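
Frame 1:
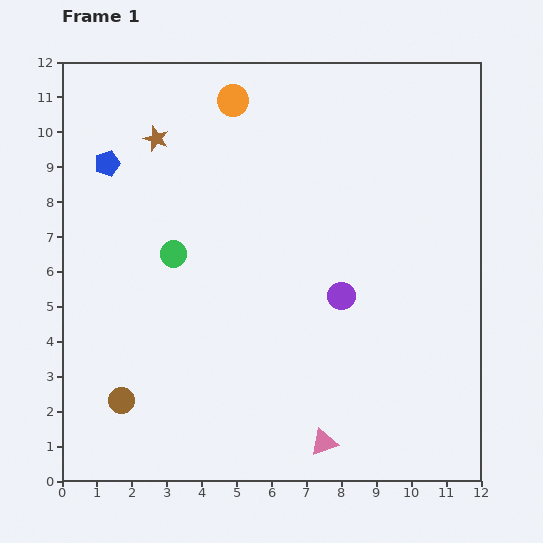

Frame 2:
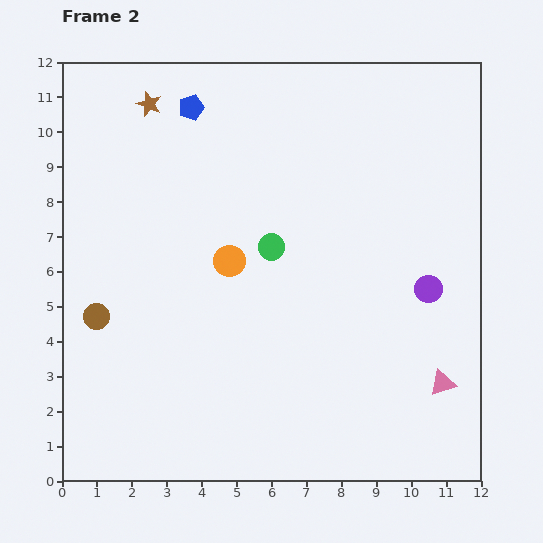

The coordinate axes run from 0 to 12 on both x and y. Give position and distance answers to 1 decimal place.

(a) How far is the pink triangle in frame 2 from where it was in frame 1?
3.8

The pink triangle moved from (7.5, 1.1) to (10.9, 2.8), a distance of √(3.4² + 1.7²) ≈ 3.8.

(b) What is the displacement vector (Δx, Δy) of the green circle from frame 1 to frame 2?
(2.8, 0.2)

The green circle was at (3.2, 6.5) in frame 1 and (6.0, 6.7) in frame 2.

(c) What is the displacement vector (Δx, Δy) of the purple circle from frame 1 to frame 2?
(2.5, 0.2)

The purple circle was at (8.0, 5.3) in frame 1 and (10.5, 5.5) in frame 2.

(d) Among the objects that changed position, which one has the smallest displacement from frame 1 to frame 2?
the brown star

(moved 1.0)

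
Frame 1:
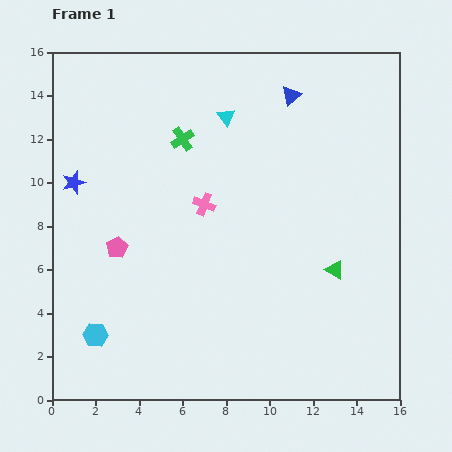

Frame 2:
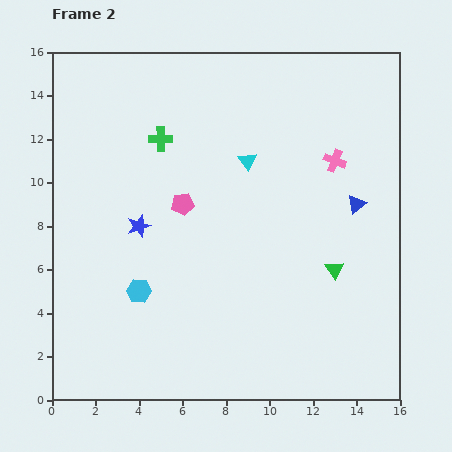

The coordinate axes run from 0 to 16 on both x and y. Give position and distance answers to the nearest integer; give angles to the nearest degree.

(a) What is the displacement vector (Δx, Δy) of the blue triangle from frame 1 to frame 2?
(3, -5)

The blue triangle was at (11, 14) in frame 1 and (14, 9) in frame 2.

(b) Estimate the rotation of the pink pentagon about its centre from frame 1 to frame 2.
21° clockwise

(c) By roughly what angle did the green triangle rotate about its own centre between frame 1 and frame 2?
26° clockwise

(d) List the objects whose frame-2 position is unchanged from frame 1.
the green triangle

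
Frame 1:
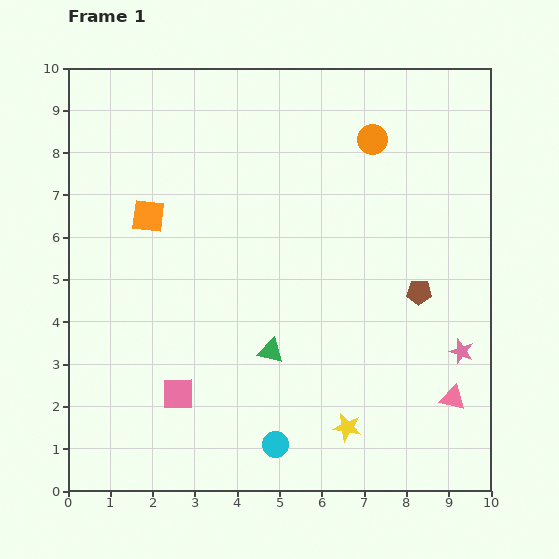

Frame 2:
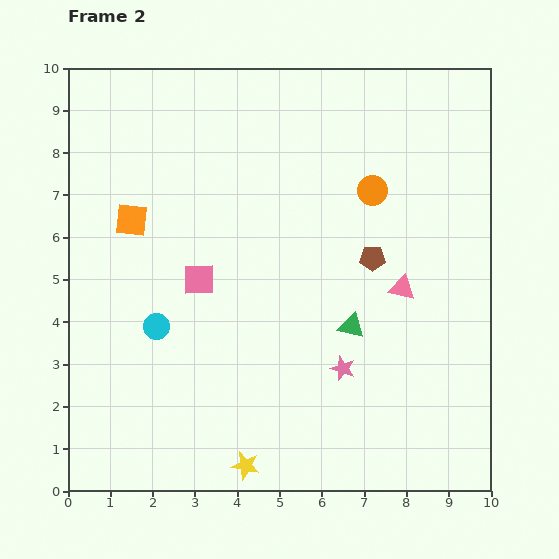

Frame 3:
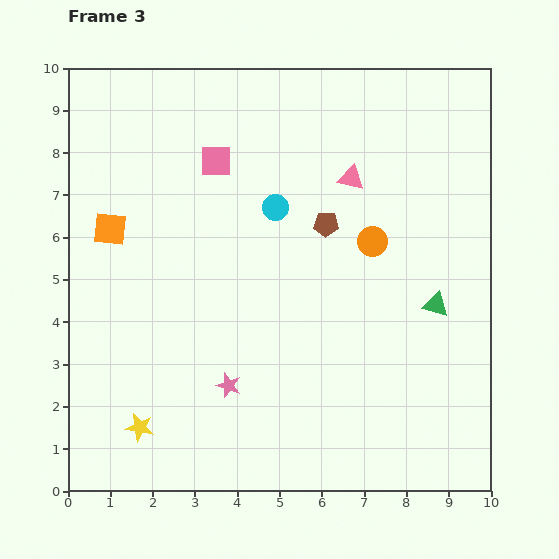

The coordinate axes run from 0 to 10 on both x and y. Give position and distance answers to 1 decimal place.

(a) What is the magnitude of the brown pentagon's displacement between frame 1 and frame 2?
1.4

The brown pentagon moved from (8.3, 4.7) to (7.2, 5.5), a distance of √(1.1² + 0.8²) ≈ 1.4.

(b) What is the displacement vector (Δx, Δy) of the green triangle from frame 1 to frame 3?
(3.9, 1.1)

The green triangle was at (4.8, 3.3) in frame 1 and (8.7, 4.4) in frame 3.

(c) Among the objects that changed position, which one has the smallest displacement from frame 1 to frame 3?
the orange square

(moved 0.9)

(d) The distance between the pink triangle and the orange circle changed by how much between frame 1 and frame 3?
-4.8

Distance in frame 1: 6.4. Distance in frame 3: 1.6.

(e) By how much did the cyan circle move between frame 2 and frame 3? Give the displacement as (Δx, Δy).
(2.8, 2.8)

The cyan circle was at (2.1, 3.9) in frame 2 and (4.9, 6.7) in frame 3.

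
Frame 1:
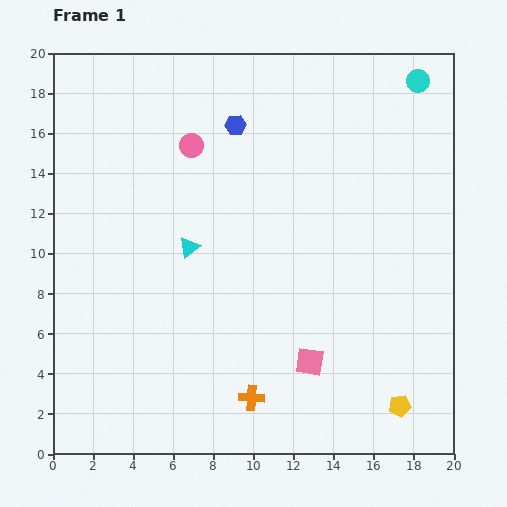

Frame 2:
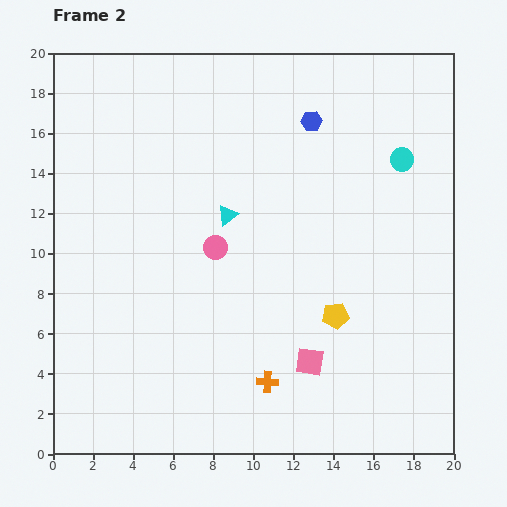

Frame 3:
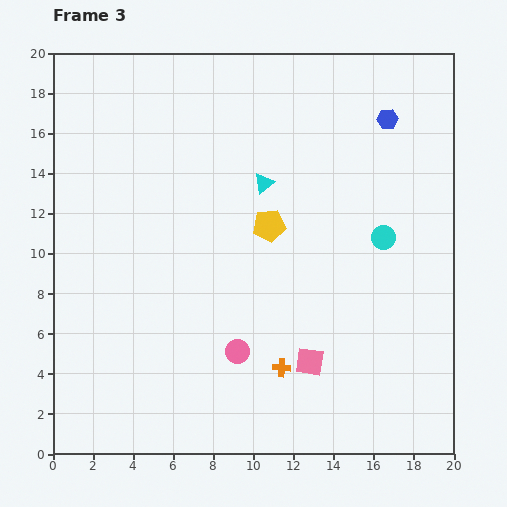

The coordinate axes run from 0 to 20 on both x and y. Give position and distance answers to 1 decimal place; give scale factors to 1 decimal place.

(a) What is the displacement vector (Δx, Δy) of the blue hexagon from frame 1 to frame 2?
(3.8, 0.2)

The blue hexagon was at (9.1, 16.4) in frame 1 and (12.9, 16.6) in frame 2.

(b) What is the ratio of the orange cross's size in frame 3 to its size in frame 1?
0.7×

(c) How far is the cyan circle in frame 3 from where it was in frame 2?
4.0

The cyan circle moved from (17.4, 14.7) to (16.5, 10.8), a distance of √(0.9² + 3.9²) ≈ 4.0.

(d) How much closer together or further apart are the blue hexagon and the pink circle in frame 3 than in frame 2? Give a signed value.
+5.9

Distance in frame 2: 7.9. Distance in frame 3: 13.8.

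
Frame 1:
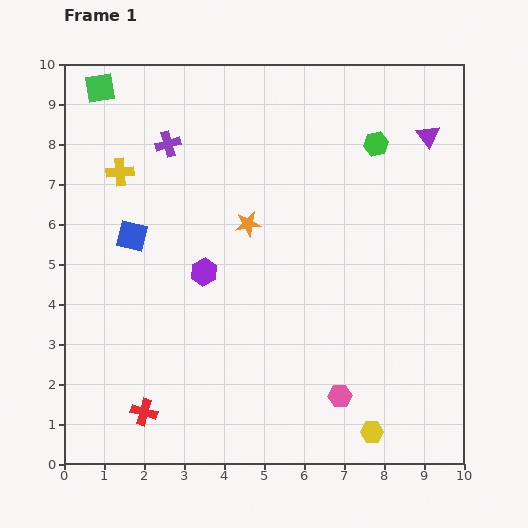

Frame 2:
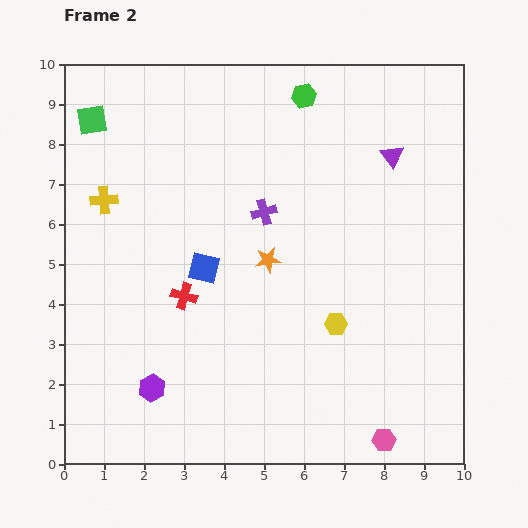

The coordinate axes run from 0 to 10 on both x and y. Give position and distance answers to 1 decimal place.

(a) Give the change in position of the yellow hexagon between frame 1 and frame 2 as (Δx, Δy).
(-0.9, 2.7)

The yellow hexagon was at (7.7, 0.8) in frame 1 and (6.8, 3.5) in frame 2.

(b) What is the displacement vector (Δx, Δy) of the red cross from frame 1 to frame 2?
(1.0, 2.9)

The red cross was at (2.0, 1.3) in frame 1 and (3.0, 4.2) in frame 2.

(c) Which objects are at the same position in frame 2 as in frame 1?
none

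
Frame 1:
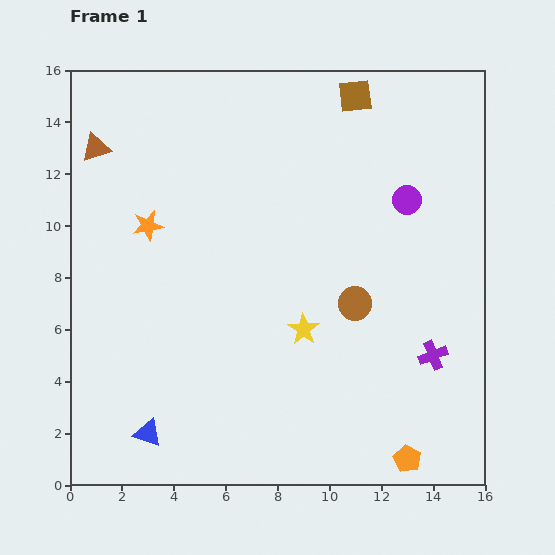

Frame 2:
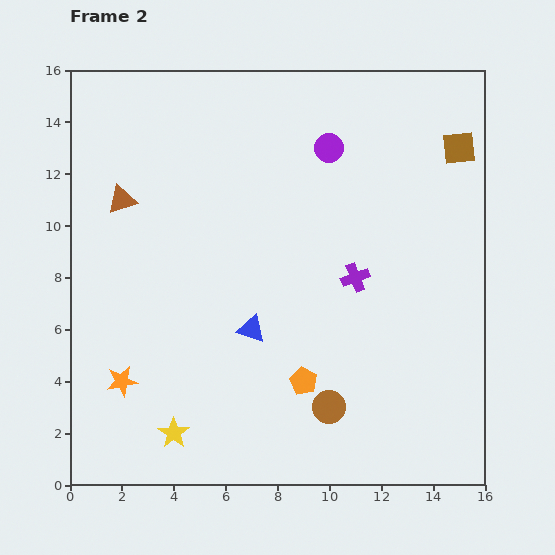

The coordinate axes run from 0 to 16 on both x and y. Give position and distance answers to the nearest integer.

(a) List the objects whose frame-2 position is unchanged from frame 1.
none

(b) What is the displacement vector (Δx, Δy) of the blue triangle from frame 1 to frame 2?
(4, 4)

The blue triangle was at (3, 2) in frame 1 and (7, 6) in frame 2.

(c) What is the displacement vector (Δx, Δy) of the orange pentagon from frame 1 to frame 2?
(-4, 3)

The orange pentagon was at (13, 1) in frame 1 and (9, 4) in frame 2.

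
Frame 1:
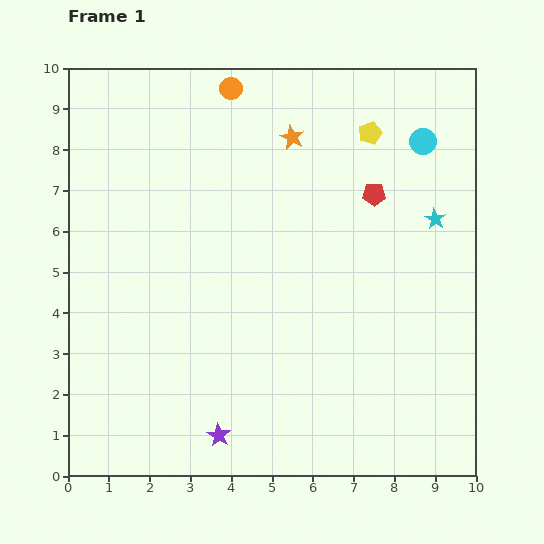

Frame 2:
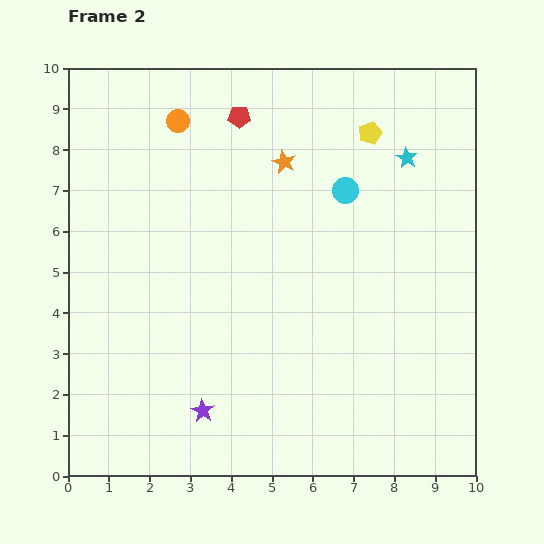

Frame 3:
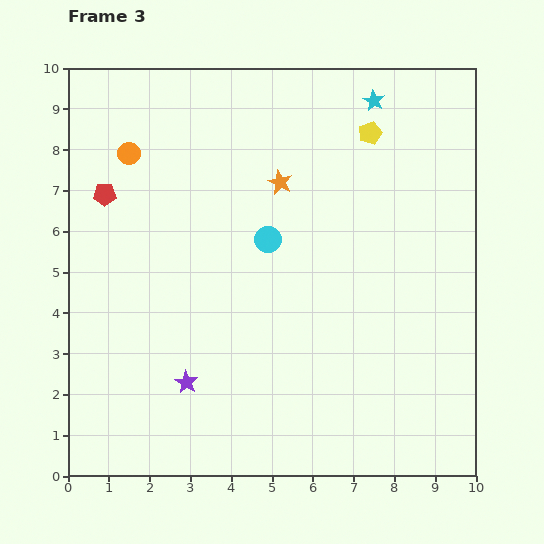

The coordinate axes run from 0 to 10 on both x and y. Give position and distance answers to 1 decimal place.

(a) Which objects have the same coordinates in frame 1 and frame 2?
the yellow pentagon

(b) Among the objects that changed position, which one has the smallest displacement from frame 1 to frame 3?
the orange star

(moved 1.1)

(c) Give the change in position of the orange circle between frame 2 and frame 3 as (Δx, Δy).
(-1.2, -0.8)

The orange circle was at (2.7, 8.7) in frame 2 and (1.5, 7.9) in frame 3.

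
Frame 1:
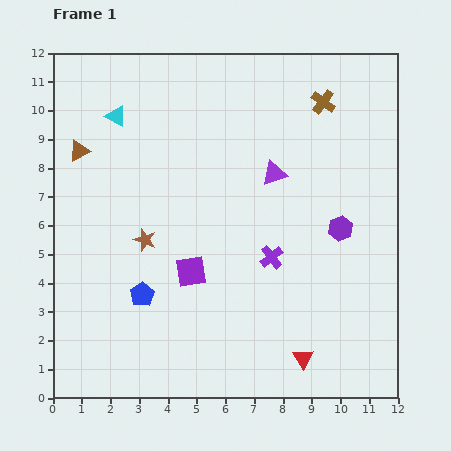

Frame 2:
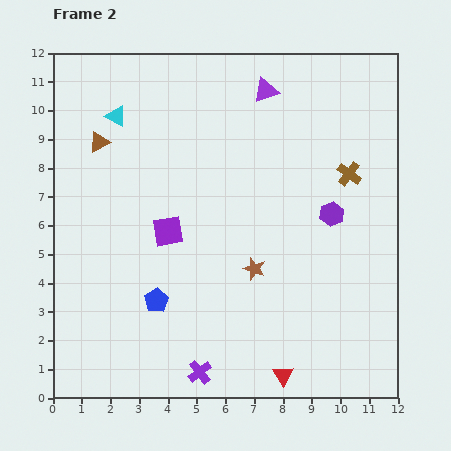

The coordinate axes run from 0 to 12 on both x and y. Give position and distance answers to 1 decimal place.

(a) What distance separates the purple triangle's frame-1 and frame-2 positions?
2.9

The purple triangle moved from (7.7, 7.8) to (7.4, 10.7), a distance of √(0.3² + 2.9²) ≈ 2.9.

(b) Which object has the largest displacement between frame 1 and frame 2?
the purple cross

(moved 4.7; next 3.9)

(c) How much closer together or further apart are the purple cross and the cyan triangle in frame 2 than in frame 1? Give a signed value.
+2.1

Distance in frame 1: 7.3. Distance in frame 2: 9.4.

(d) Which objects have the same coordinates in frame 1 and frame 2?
the cyan triangle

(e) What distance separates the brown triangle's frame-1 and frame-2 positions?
0.8

The brown triangle moved from (0.9, 8.6) to (1.6, 8.9), a distance of √(0.7² + 0.3²) ≈ 0.8.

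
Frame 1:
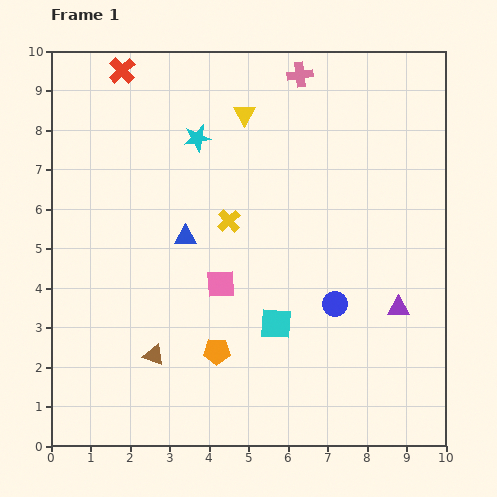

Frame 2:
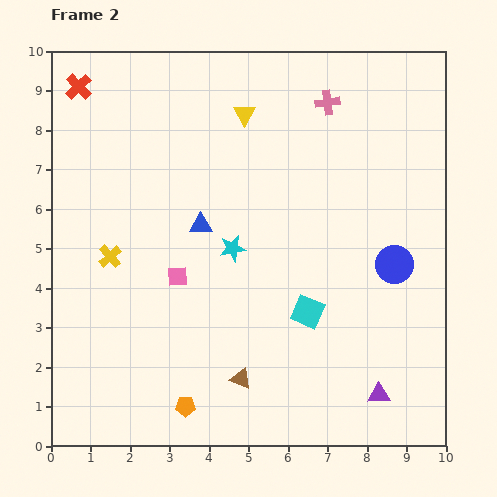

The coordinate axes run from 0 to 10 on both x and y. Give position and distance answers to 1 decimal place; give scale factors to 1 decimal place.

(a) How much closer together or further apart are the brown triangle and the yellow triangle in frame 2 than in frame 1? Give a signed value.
+0.2

Distance in frame 1: 6.5. Distance in frame 2: 6.7.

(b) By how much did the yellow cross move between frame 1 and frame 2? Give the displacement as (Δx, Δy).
(-3.0, -0.9)

The yellow cross was at (4.5, 5.7) in frame 1 and (1.5, 4.8) in frame 2.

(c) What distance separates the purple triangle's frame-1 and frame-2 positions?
2.3

The purple triangle moved from (8.8, 3.5) to (8.3, 1.3), a distance of √(0.5² + 2.2²) ≈ 2.3.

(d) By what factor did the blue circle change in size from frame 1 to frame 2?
1.5×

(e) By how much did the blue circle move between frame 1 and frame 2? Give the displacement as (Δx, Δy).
(1.5, 1.0)

The blue circle was at (7.2, 3.6) in frame 1 and (8.7, 4.6) in frame 2.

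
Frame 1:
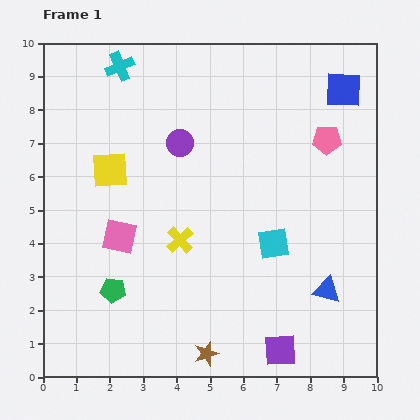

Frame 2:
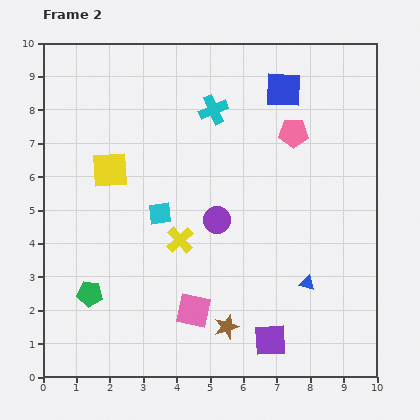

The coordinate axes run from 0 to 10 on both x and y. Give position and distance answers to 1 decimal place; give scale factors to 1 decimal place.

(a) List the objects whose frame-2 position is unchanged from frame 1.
the yellow cross, the yellow square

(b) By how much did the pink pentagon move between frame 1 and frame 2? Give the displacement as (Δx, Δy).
(-1.0, 0.2)

The pink pentagon was at (8.5, 7.1) in frame 1 and (7.5, 7.3) in frame 2.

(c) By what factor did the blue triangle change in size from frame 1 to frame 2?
0.6×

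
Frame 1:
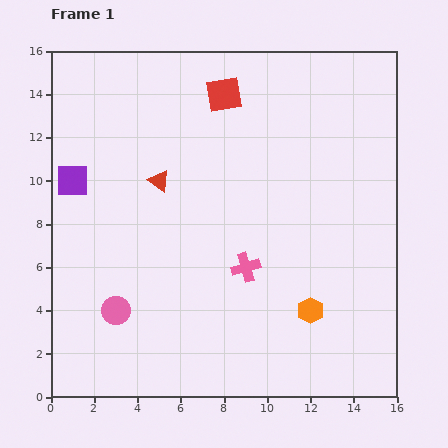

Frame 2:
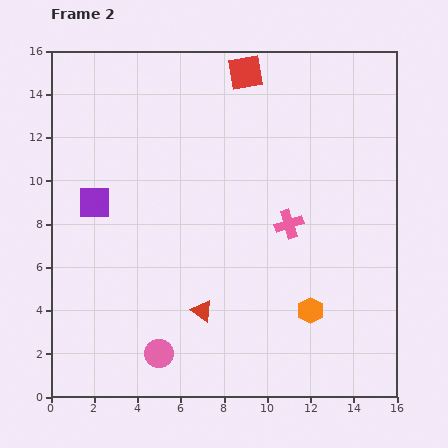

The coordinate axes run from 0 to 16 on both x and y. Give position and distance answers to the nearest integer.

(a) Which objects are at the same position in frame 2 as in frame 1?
the orange hexagon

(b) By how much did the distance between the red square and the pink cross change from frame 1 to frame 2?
-1

Distance in frame 1: 8. Distance in frame 2: 7.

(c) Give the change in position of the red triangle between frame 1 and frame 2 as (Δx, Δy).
(2, -6)

The red triangle was at (5, 10) in frame 1 and (7, 4) in frame 2.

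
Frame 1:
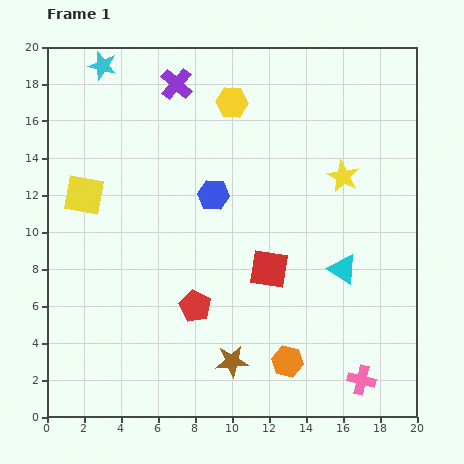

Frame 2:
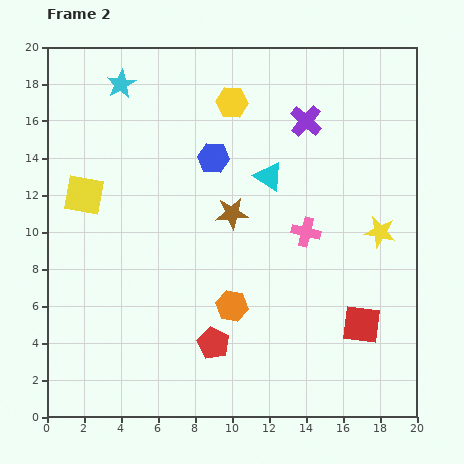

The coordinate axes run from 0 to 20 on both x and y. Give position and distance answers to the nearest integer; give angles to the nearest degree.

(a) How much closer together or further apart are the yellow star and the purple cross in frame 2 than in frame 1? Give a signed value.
-3

Distance in frame 1: 10. Distance in frame 2: 7.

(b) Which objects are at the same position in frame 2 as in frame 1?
the yellow square, the yellow hexagon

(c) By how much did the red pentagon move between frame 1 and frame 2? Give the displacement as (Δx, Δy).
(1, -2)

The red pentagon was at (8, 6) in frame 1 and (9, 4) in frame 2.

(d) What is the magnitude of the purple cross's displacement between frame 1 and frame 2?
7

The purple cross moved from (7, 18) to (14, 16), a distance of √(7² + 2²) ≈ 7.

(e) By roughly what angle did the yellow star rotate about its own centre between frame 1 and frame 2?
17° counter-clockwise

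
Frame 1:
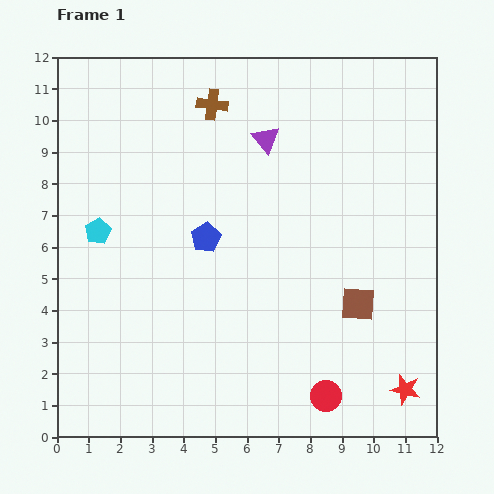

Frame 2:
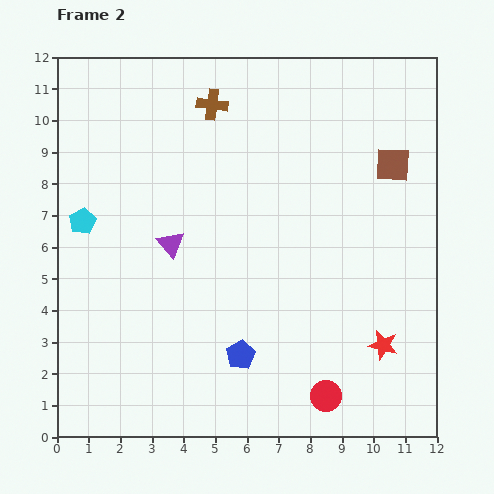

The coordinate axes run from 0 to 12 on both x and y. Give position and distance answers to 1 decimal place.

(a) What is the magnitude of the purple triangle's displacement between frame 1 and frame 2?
4.5

The purple triangle moved from (6.6, 9.4) to (3.6, 6.1), a distance of √(3.0² + 3.3²) ≈ 4.5.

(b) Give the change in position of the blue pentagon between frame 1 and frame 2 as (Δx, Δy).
(1.1, -3.7)

The blue pentagon was at (4.7, 6.3) in frame 1 and (5.8, 2.6) in frame 2.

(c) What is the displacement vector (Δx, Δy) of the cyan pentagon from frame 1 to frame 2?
(-0.5, 0.3)

The cyan pentagon was at (1.3, 6.5) in frame 1 and (0.8, 6.8) in frame 2.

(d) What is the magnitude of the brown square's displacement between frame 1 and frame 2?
4.5

The brown square moved from (9.5, 4.2) to (10.6, 8.6), a distance of √(1.1² + 4.4²) ≈ 4.5.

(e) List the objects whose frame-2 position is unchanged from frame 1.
the brown cross, the red circle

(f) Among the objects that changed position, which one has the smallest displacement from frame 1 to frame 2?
the cyan pentagon

(moved 0.6)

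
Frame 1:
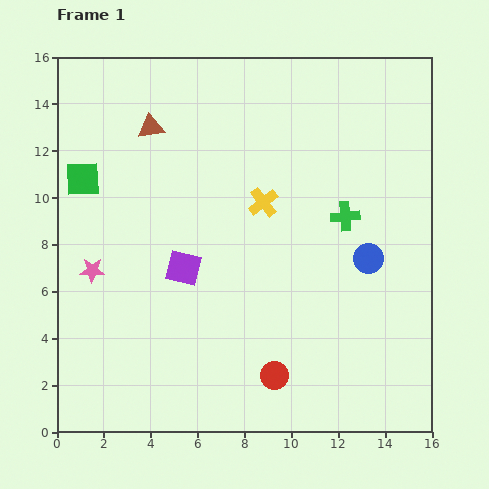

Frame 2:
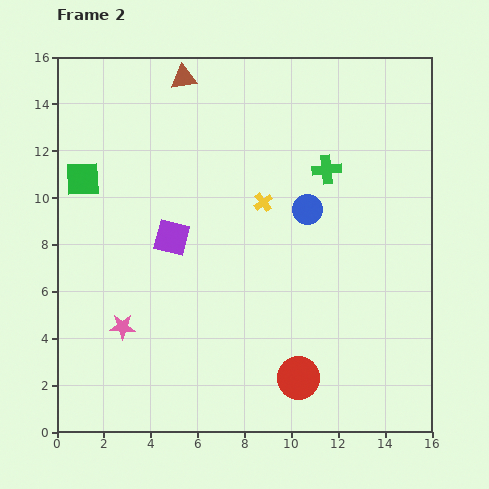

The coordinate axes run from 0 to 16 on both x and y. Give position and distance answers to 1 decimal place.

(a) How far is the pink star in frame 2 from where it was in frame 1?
2.7

The pink star moved from (1.5, 6.9) to (2.8, 4.5), a distance of √(1.3² + 2.4²) ≈ 2.7.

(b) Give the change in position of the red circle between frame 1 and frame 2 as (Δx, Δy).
(1.0, -0.1)

The red circle was at (9.3, 2.4) in frame 1 and (10.3, 2.3) in frame 2.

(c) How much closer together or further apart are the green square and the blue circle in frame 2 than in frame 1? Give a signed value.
-3.0

Distance in frame 1: 12.7. Distance in frame 2: 9.7.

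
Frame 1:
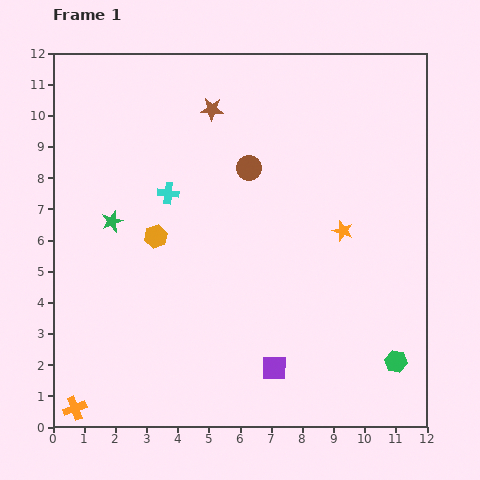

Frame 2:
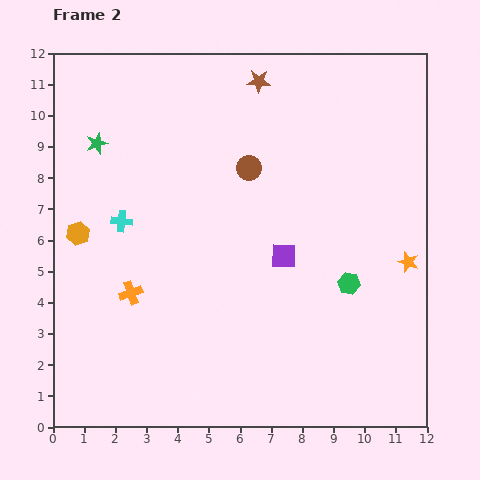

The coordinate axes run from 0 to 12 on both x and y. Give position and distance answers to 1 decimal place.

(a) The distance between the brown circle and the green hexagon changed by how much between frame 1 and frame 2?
-2.9

Distance in frame 1: 7.8. Distance in frame 2: 4.9.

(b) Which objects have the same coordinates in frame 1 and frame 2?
the brown circle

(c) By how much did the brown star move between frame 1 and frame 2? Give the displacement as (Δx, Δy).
(1.5, 0.9)

The brown star was at (5.1, 10.2) in frame 1 and (6.6, 11.1) in frame 2.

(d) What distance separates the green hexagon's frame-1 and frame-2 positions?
2.9

The green hexagon moved from (11.0, 2.1) to (9.5, 4.6), a distance of √(1.5² + 2.5²) ≈ 2.9.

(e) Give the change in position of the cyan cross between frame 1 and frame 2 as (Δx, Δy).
(-1.5, -0.9)

The cyan cross was at (3.7, 7.5) in frame 1 and (2.2, 6.6) in frame 2.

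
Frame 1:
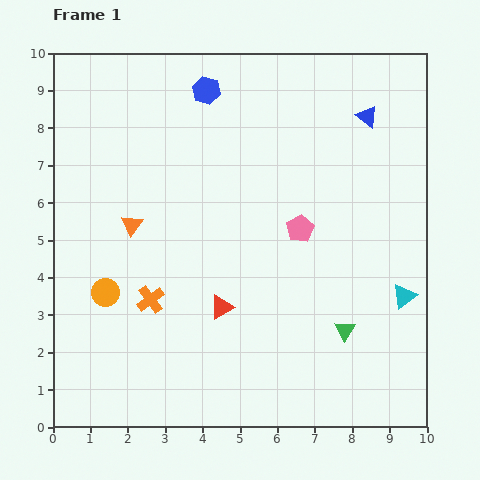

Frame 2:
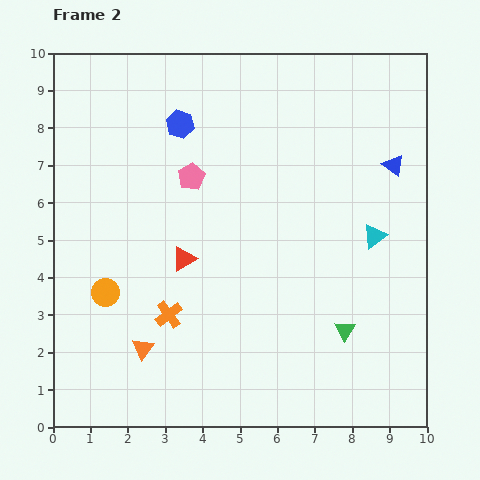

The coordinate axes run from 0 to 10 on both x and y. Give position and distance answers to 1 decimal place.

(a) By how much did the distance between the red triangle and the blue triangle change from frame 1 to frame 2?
-0.3

Distance in frame 1: 6.4. Distance in frame 2: 6.1.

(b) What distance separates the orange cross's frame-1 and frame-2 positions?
0.6

The orange cross moved from (2.6, 3.4) to (3.1, 3.0), a distance of √(0.5² + 0.4²) ≈ 0.6.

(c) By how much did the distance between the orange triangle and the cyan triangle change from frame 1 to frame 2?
-0.6

Distance in frame 1: 7.5. Distance in frame 2: 6.9.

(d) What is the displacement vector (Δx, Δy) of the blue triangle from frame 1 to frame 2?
(0.7, -1.3)

The blue triangle was at (8.4, 8.3) in frame 1 and (9.1, 7.0) in frame 2.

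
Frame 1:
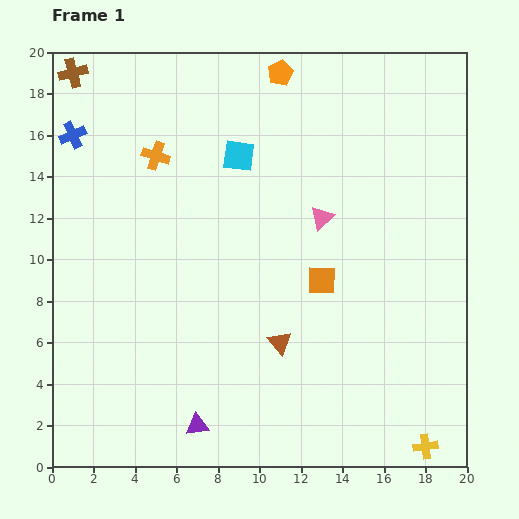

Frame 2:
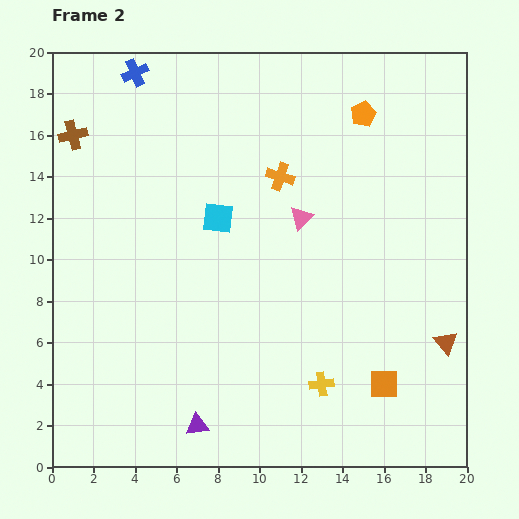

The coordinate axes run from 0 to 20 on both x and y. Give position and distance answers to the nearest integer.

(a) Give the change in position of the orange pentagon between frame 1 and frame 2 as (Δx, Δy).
(4, -2)

The orange pentagon was at (11, 19) in frame 1 and (15, 17) in frame 2.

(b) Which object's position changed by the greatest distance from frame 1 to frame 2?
the brown triangle

(moved 8; next 6)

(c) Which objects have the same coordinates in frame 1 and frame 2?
the purple triangle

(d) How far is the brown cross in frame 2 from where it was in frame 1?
3

The brown cross moved from (1, 19) to (1, 16), a distance of √(0² + 3²) ≈ 3.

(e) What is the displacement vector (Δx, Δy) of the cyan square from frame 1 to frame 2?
(-1, -3)

The cyan square was at (9, 15) in frame 1 and (8, 12) in frame 2.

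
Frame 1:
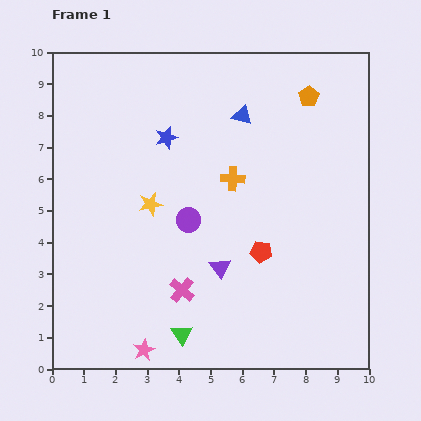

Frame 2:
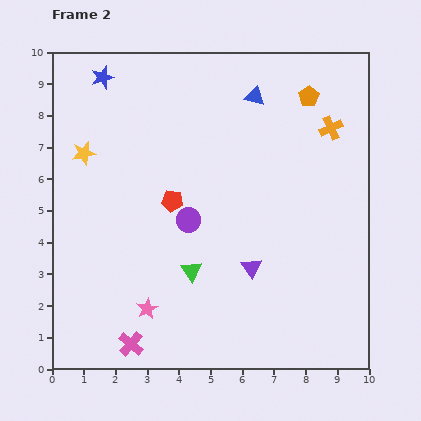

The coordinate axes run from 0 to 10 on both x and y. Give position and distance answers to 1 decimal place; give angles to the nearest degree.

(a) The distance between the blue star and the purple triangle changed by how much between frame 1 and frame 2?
+3.2

Distance in frame 1: 4.4. Distance in frame 2: 7.6.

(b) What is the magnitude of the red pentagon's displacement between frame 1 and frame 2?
3.2

The red pentagon moved from (6.6, 3.7) to (3.8, 5.3), a distance of √(2.8² + 1.6²) ≈ 3.2.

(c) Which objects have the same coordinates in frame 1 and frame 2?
the purple circle, the orange pentagon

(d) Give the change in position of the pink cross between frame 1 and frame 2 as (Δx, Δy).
(-1.6, -1.7)

The pink cross was at (4.1, 2.5) in frame 1 and (2.5, 0.8) in frame 2.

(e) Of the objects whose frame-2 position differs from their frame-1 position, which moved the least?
the blue triangle

(moved 0.7)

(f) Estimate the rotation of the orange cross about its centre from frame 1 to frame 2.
28° counter-clockwise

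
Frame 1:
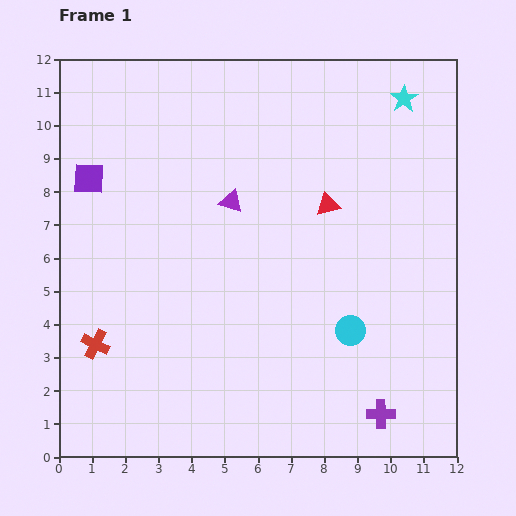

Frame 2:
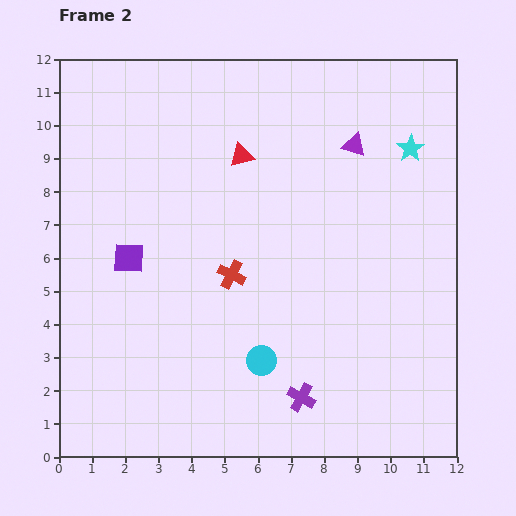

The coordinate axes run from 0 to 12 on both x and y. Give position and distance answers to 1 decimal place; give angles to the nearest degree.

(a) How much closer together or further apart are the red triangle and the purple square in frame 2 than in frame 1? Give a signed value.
-2.6

Distance in frame 1: 7.2. Distance in frame 2: 4.6.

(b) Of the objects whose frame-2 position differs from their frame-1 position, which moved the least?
the cyan star

(moved 1.5)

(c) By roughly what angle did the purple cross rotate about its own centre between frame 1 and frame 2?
30° clockwise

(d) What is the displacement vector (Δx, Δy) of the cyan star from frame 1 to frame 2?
(0.2, -1.5)

The cyan star was at (10.4, 10.8) in frame 1 and (10.6, 9.3) in frame 2.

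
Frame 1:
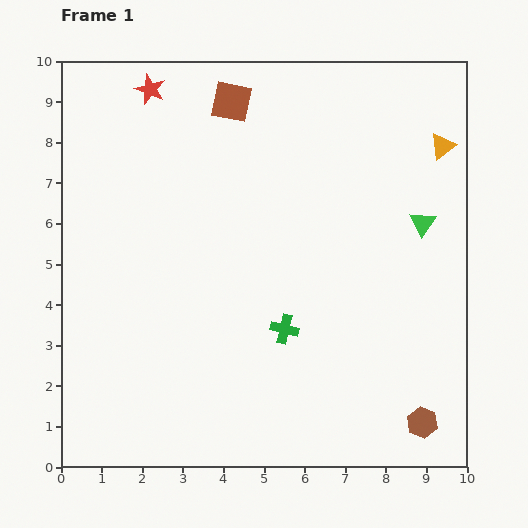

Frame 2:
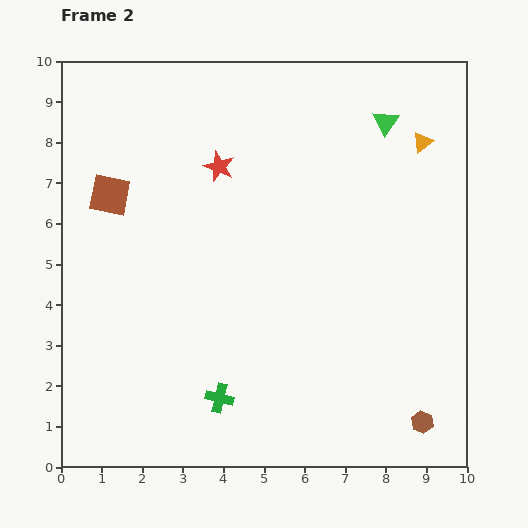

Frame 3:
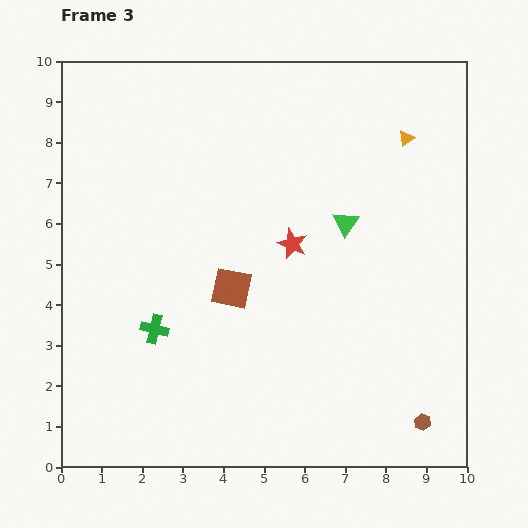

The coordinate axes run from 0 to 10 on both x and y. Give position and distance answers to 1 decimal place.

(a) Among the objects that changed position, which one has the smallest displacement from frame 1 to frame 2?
the orange triangle

(moved 0.5)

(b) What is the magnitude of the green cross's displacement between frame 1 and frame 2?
2.3

The green cross moved from (5.5, 3.4) to (3.9, 1.7), a distance of √(1.6² + 1.7²) ≈ 2.3.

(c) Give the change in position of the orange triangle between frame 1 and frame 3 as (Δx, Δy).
(-0.9, 0.2)

The orange triangle was at (9.4, 7.9) in frame 1 and (8.5, 8.1) in frame 3.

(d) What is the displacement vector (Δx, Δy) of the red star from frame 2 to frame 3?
(1.8, -1.9)

The red star was at (3.9, 7.4) in frame 2 and (5.7, 5.5) in frame 3.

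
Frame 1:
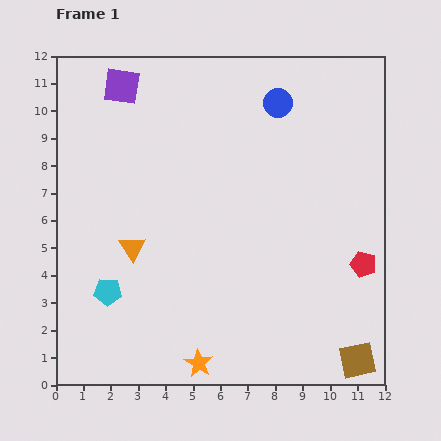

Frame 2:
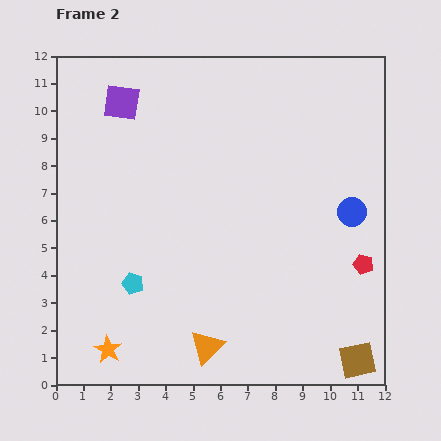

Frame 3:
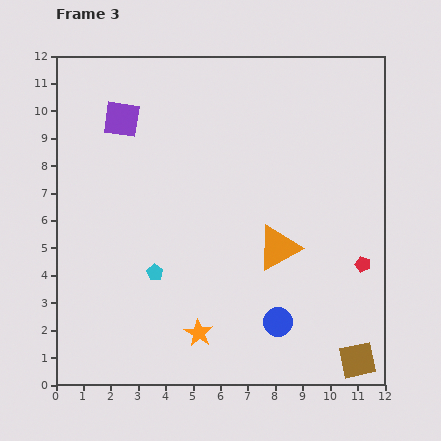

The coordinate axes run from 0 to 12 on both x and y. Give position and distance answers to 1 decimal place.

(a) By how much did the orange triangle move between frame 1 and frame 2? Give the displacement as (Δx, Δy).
(2.7, -3.6)

The orange triangle was at (2.8, 5.0) in frame 1 and (5.5, 1.4) in frame 2.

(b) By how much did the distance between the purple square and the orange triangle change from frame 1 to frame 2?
+3.5

Distance in frame 1: 5.9. Distance in frame 2: 9.4.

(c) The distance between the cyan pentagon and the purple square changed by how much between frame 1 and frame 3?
-1.8

Distance in frame 1: 7.5. Distance in frame 3: 5.7.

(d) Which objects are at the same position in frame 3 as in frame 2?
the red pentagon, the brown square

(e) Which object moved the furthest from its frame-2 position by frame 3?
the blue circle

(moved 4.8; next 4.4)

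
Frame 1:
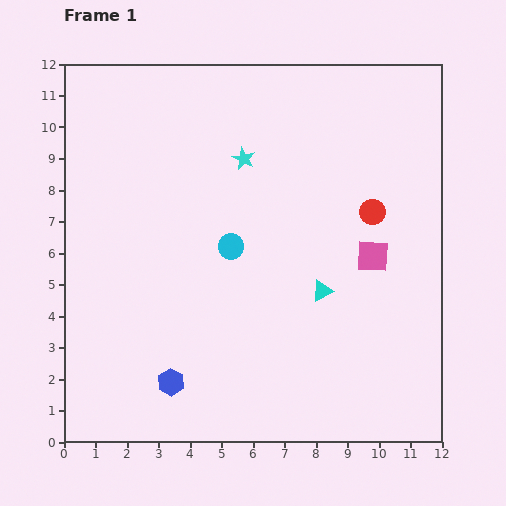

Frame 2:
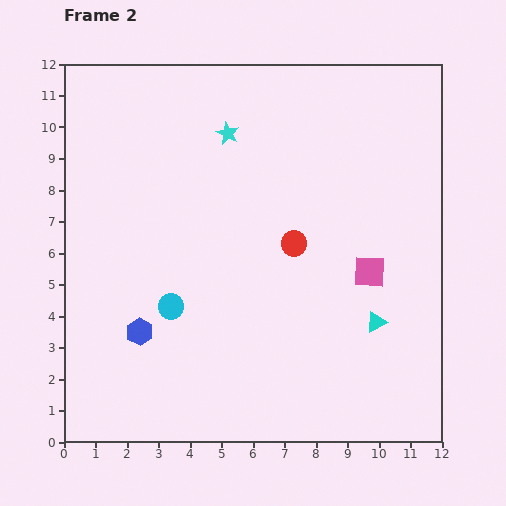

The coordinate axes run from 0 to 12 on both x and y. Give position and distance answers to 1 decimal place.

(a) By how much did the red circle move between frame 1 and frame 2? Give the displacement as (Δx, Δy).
(-2.5, -1.0)

The red circle was at (9.8, 7.3) in frame 1 and (7.3, 6.3) in frame 2.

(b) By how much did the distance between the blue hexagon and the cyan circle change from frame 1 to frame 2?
-3.4

Distance in frame 1: 4.7. Distance in frame 2: 1.3.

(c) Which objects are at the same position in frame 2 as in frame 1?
none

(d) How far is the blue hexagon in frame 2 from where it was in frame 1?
1.9

The blue hexagon moved from (3.4, 1.9) to (2.4, 3.5), a distance of √(1.0² + 1.6²) ≈ 1.9.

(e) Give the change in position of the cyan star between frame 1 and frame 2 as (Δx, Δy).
(-0.5, 0.8)

The cyan star was at (5.7, 9.0) in frame 1 and (5.2, 9.8) in frame 2.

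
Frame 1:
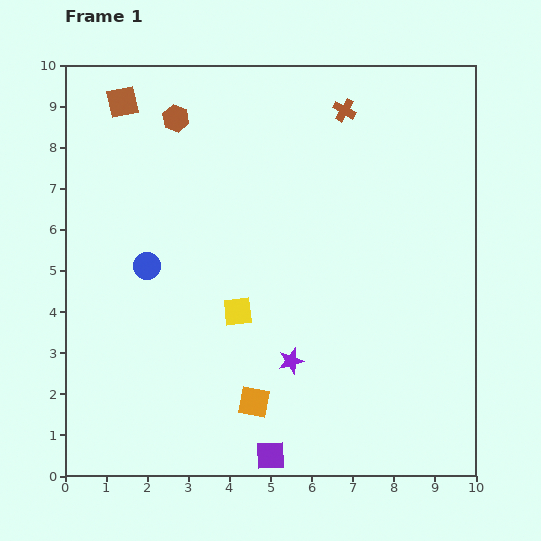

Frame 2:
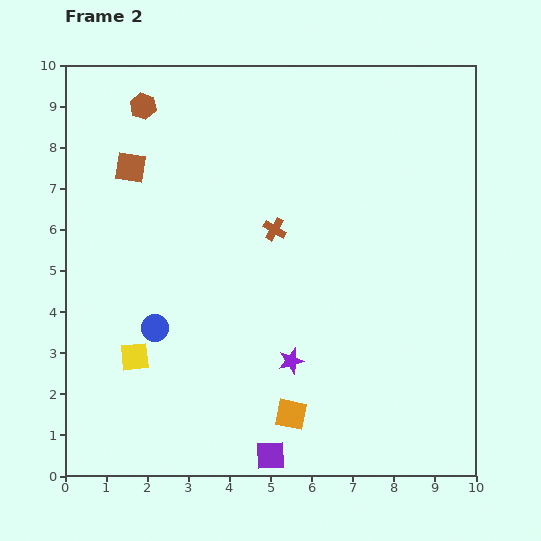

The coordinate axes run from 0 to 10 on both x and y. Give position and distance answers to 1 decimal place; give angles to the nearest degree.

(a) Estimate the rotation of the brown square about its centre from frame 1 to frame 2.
20° clockwise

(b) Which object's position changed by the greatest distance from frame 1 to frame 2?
the brown cross

(moved 3.4; next 2.7)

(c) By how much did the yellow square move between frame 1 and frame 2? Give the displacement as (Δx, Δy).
(-2.5, -1.1)

The yellow square was at (4.2, 4.0) in frame 1 and (1.7, 2.9) in frame 2.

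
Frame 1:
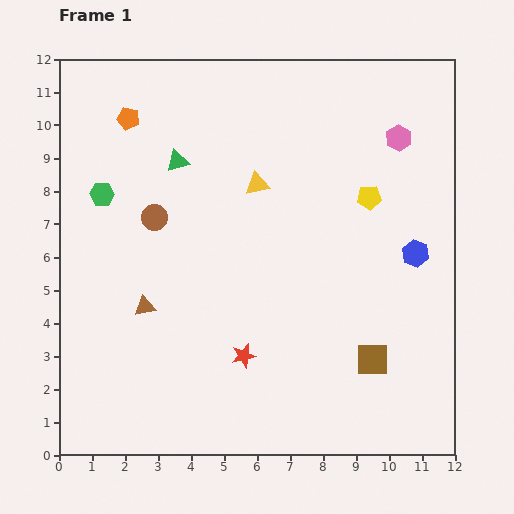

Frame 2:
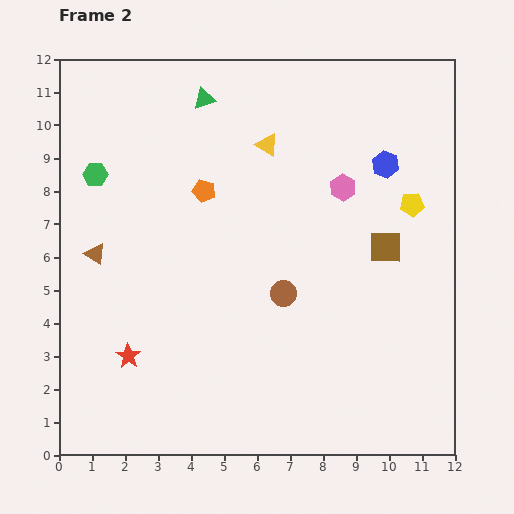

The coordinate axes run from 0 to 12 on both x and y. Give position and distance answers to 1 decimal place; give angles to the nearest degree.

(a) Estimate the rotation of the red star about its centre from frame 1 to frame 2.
26° counter-clockwise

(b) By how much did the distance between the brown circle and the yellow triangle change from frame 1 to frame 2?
+1.2

Distance in frame 1: 3.3. Distance in frame 2: 4.5.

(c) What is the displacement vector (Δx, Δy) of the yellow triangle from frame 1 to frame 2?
(0.3, 1.2)

The yellow triangle was at (6.0, 8.2) in frame 1 and (6.3, 9.4) in frame 2.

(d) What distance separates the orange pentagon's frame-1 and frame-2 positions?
3.2

The orange pentagon moved from (2.1, 10.2) to (4.4, 8.0), a distance of √(2.3² + 2.2²) ≈ 3.2.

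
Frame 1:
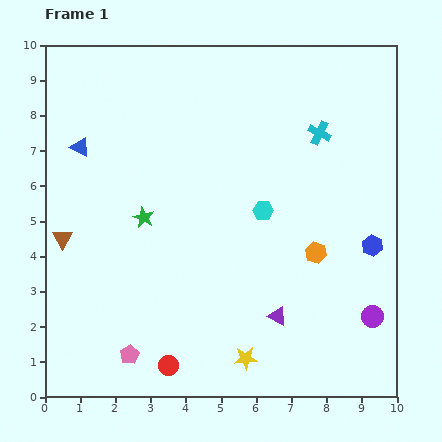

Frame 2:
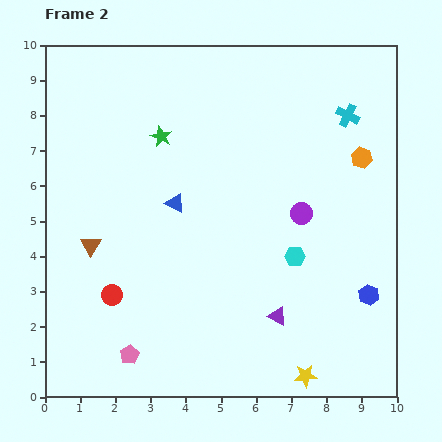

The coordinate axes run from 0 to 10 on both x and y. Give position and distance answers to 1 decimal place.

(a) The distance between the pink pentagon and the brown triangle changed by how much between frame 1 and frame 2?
-0.5

Distance in frame 1: 3.8. Distance in frame 2: 3.3.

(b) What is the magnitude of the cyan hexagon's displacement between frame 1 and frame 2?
1.6

The cyan hexagon moved from (6.2, 5.3) to (7.1, 4.0), a distance of √(0.9² + 1.3²) ≈ 1.6.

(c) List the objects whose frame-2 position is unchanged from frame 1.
the purple triangle, the pink pentagon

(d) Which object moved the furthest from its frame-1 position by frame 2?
the purple circle

(moved 3.5; next 3.1)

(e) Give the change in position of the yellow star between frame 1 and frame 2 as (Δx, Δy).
(1.7, -0.5)

The yellow star was at (5.7, 1.1) in frame 1 and (7.4, 0.6) in frame 2.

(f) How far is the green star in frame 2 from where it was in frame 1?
2.4

The green star moved from (2.8, 5.1) to (3.3, 7.4), a distance of √(0.5² + 2.3²) ≈ 2.4.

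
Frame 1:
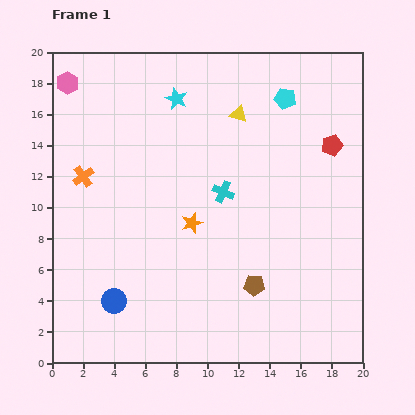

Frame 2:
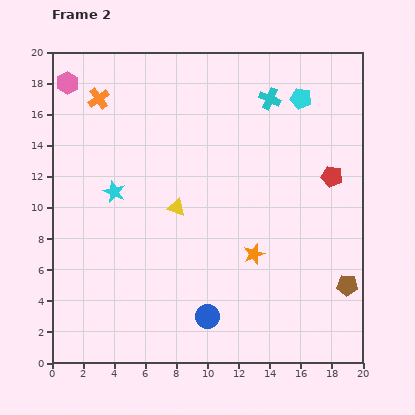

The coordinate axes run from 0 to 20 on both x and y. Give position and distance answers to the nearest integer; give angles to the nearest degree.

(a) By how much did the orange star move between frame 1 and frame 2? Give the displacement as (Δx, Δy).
(4, -2)

The orange star was at (9, 9) in frame 1 and (13, 7) in frame 2.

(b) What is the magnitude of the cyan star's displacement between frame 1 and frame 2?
7

The cyan star moved from (8, 17) to (4, 11), a distance of √(4² + 6²) ≈ 7.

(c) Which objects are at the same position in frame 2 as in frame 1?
the pink hexagon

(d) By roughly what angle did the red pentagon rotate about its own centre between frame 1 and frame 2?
27° clockwise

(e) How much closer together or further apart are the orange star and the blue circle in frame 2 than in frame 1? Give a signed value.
-2

Distance in frame 1: 7. Distance in frame 2: 5.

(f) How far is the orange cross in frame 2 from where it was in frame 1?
5

The orange cross moved from (2, 12) to (3, 17), a distance of √(1² + 5²) ≈ 5.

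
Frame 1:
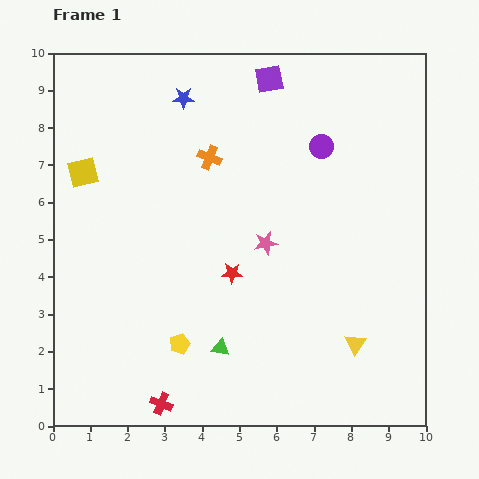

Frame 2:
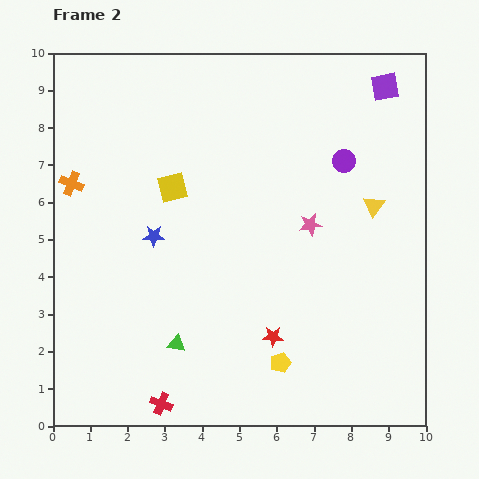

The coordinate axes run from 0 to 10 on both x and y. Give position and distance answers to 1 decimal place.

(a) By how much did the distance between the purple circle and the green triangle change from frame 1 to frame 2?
+0.7

Distance in frame 1: 6.0. Distance in frame 2: 6.7.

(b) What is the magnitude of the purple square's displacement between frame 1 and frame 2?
3.1

The purple square moved from (5.8, 9.3) to (8.9, 9.1), a distance of √(3.1² + 0.2²) ≈ 3.1.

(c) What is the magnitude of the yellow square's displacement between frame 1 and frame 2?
2.4

The yellow square moved from (0.8, 6.8) to (3.2, 6.4), a distance of √(2.4² + 0.4²) ≈ 2.4.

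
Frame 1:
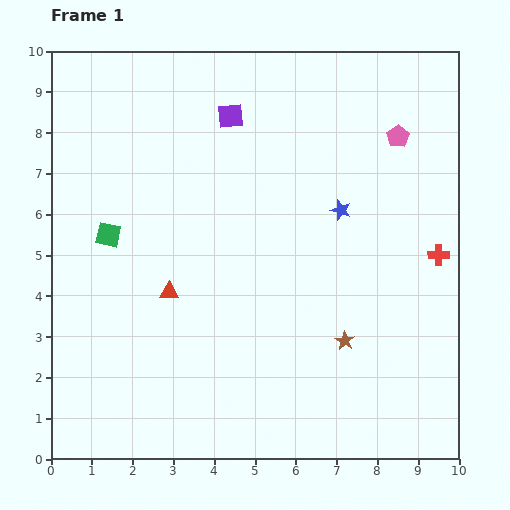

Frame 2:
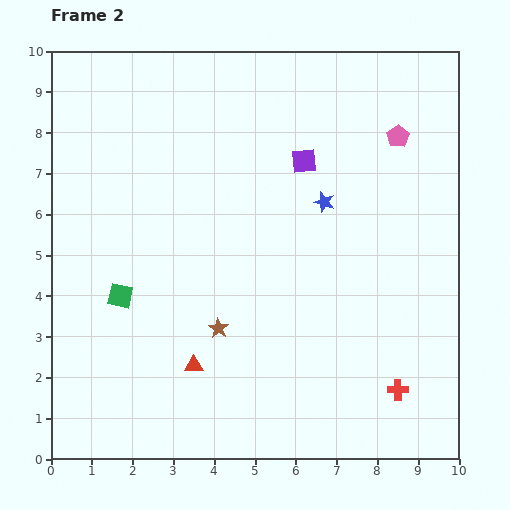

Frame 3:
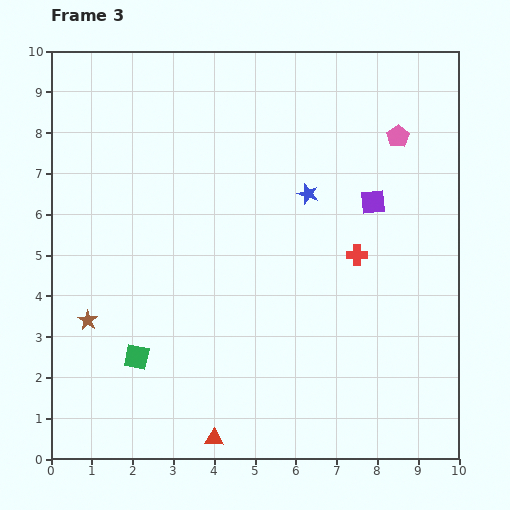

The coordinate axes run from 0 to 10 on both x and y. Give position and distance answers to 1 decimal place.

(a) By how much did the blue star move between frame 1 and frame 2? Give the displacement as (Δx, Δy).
(-0.4, 0.2)

The blue star was at (7.1, 6.1) in frame 1 and (6.7, 6.3) in frame 2.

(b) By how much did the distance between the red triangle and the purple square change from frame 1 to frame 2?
+1.1

Distance in frame 1: 4.6. Distance in frame 2: 5.7.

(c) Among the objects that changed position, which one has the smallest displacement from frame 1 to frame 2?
the blue star

(moved 0.4)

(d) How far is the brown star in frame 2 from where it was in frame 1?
3.1

The brown star moved from (7.2, 2.9) to (4.1, 3.2), a distance of √(3.1² + 0.3²) ≈ 3.1.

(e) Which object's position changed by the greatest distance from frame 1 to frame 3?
the brown star

(moved 6.3; next 4.1)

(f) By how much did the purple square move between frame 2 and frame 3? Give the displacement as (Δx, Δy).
(1.7, -1.0)

The purple square was at (6.2, 7.3) in frame 2 and (7.9, 6.3) in frame 3.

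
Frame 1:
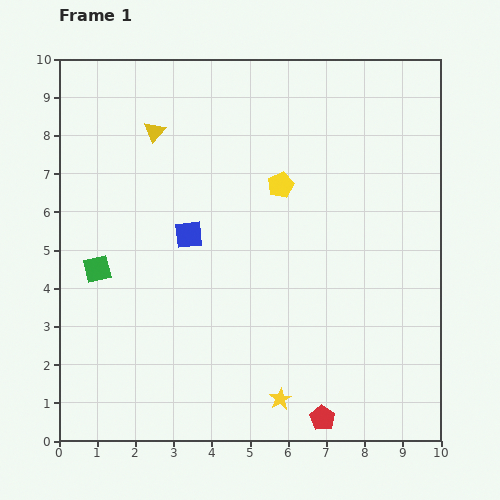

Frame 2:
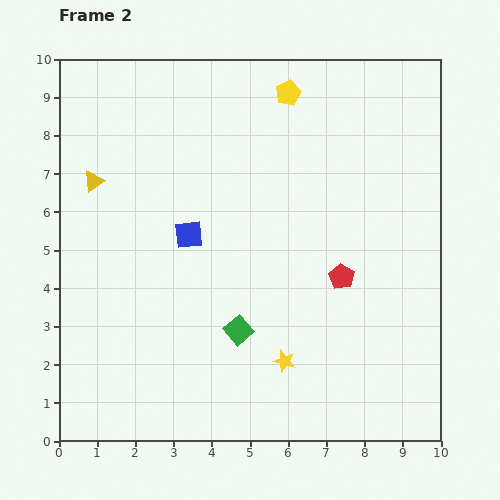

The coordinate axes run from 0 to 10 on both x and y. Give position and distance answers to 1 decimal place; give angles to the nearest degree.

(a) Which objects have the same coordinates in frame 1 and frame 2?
the blue square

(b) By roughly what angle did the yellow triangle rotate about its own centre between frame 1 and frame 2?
15° clockwise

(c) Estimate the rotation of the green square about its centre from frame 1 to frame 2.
27° counter-clockwise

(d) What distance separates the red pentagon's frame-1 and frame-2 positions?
3.7

The red pentagon moved from (6.9, 0.6) to (7.4, 4.3), a distance of √(0.5² + 3.7²) ≈ 3.7.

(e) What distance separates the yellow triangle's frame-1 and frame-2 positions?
2.1

The yellow triangle moved from (2.5, 8.1) to (0.9, 6.8), a distance of √(1.6² + 1.3²) ≈ 2.1.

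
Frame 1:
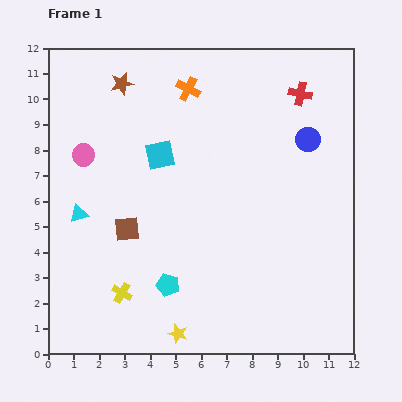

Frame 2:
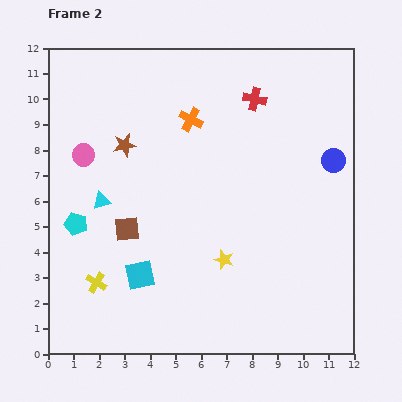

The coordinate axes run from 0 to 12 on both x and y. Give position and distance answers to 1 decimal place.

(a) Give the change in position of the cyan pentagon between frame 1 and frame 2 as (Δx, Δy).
(-3.6, 2.4)

The cyan pentagon was at (4.7, 2.7) in frame 1 and (1.1, 5.1) in frame 2.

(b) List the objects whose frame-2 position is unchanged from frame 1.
the pink circle, the brown square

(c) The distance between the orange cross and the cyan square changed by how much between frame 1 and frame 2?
+3.6

Distance in frame 1: 2.8. Distance in frame 2: 6.4.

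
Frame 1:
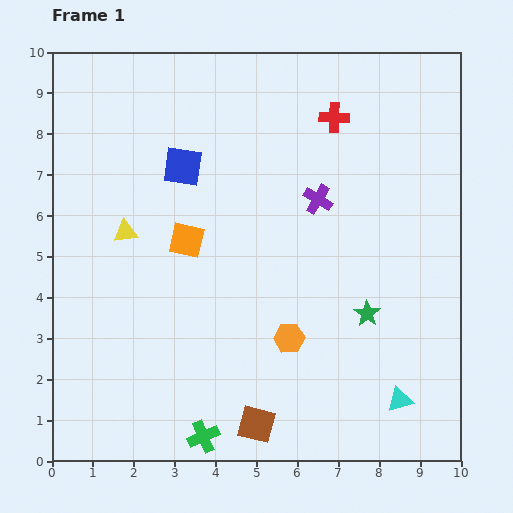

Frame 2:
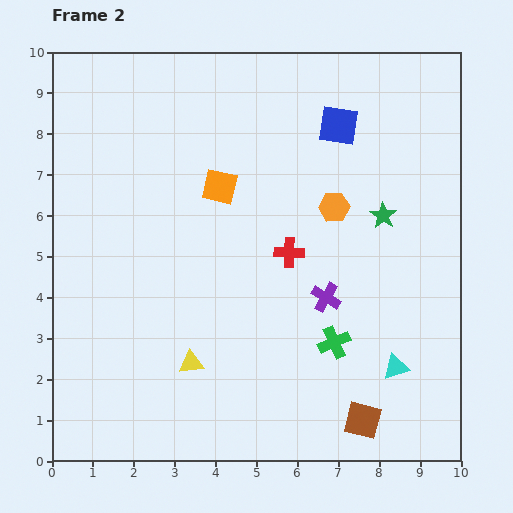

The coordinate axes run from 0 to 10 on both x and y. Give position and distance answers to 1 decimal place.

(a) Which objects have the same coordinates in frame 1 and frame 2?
none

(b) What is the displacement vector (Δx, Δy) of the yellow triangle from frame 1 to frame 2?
(1.6, -3.2)

The yellow triangle was at (1.8, 5.6) in frame 1 and (3.4, 2.4) in frame 2.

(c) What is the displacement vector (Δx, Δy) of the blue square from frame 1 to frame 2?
(3.8, 1.0)

The blue square was at (3.2, 7.2) in frame 1 and (7.0, 8.2) in frame 2.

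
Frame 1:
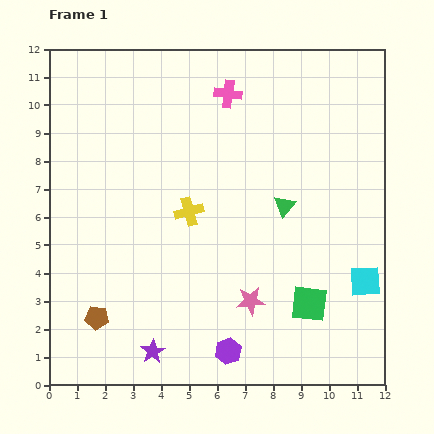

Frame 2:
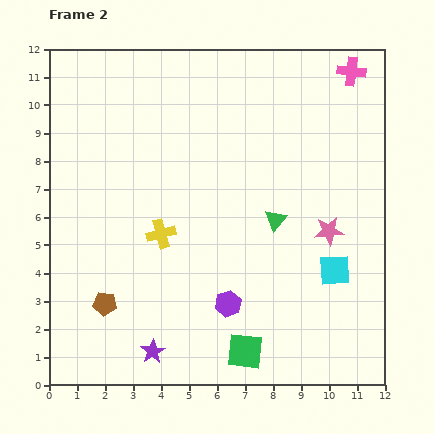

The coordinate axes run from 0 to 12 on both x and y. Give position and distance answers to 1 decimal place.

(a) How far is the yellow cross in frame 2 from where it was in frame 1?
1.3

The yellow cross moved from (5.0, 6.2) to (4.0, 5.4), a distance of √(1.0² + 0.8²) ≈ 1.3.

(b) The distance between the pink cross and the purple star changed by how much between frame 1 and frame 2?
+2.7

Distance in frame 1: 9.6. Distance in frame 2: 12.3.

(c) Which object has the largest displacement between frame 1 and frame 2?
the pink cross

(moved 4.5; next 3.8)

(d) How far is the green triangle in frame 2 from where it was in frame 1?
0.6

The green triangle moved from (8.4, 6.4) to (8.1, 5.9), a distance of √(0.3² + 0.5²) ≈ 0.6.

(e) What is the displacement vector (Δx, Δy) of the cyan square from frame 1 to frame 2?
(-1.1, 0.4)

The cyan square was at (11.3, 3.7) in frame 1 and (10.2, 4.1) in frame 2.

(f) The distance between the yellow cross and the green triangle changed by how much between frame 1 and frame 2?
+0.7

Distance in frame 1: 3.4. Distance in frame 2: 4.1.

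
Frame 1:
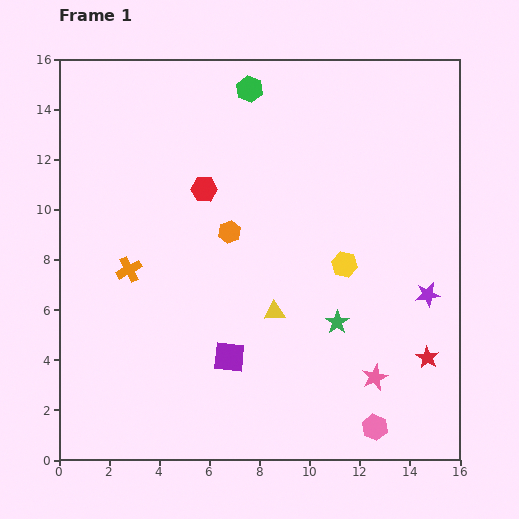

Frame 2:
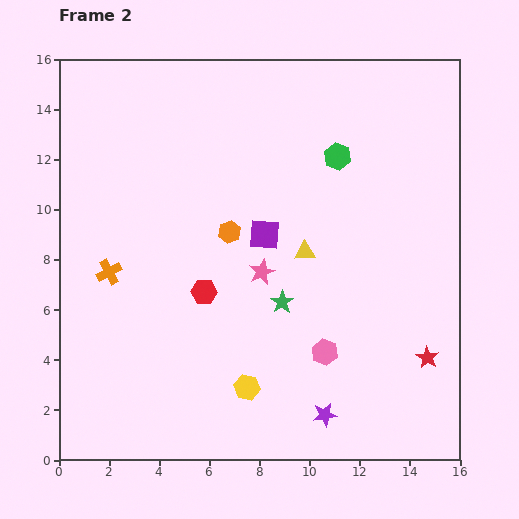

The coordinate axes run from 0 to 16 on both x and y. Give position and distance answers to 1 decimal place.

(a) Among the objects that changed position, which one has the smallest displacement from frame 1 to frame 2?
the orange cross

(moved 0.8)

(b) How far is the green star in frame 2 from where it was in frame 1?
2.3

The green star moved from (11.1, 5.5) to (8.9, 6.3), a distance of √(2.2² + 0.8²) ≈ 2.3.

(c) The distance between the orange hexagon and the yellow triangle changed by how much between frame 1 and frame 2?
-0.6

Distance in frame 1: 3.7. Distance in frame 2: 3.1.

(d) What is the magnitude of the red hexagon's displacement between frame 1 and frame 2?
4.1

The red hexagon moved from (5.8, 10.8) to (5.8, 6.7), a distance of √(0.0² + 4.1²) ≈ 4.1.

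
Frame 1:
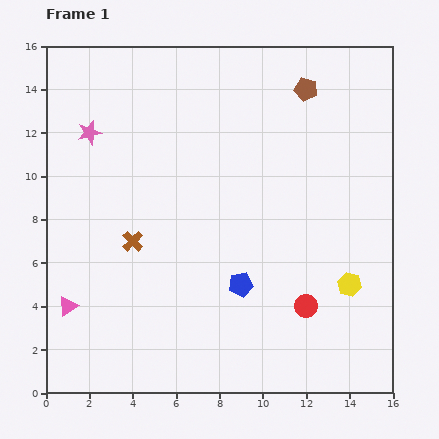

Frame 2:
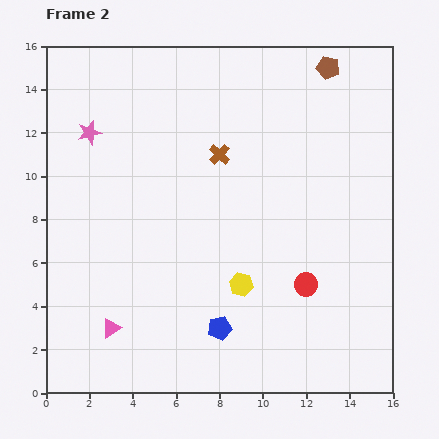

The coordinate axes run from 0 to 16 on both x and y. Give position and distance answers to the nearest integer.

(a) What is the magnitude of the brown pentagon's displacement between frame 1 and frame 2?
1

The brown pentagon moved from (12, 14) to (13, 15), a distance of √(1² + 1²) ≈ 1.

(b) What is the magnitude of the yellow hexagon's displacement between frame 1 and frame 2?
5

The yellow hexagon moved from (14, 5) to (9, 5), a distance of √(5² + 0²) ≈ 5.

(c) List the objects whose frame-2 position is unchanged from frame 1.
the pink star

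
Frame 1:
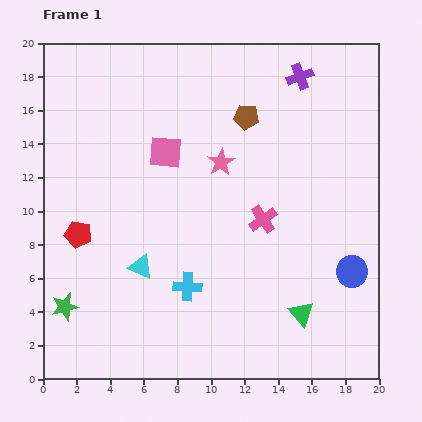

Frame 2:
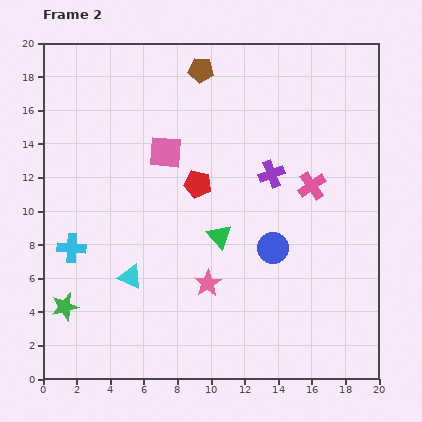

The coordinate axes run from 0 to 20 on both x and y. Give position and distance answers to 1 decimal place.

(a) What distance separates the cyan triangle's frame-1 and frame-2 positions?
0.8

The cyan triangle moved from (5.8, 6.7) to (5.2, 6.1), a distance of √(0.6² + 0.6²) ≈ 0.8.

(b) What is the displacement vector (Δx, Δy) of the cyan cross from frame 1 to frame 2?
(-6.9, 2.3)

The cyan cross was at (8.6, 5.5) in frame 1 and (1.7, 7.8) in frame 2.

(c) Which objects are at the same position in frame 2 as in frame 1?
the green star, the pink square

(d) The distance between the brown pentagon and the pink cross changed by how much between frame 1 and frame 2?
+3.3

Distance in frame 1: 6.2. Distance in frame 2: 9.5.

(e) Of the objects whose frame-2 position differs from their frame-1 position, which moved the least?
the cyan triangle

(moved 0.8)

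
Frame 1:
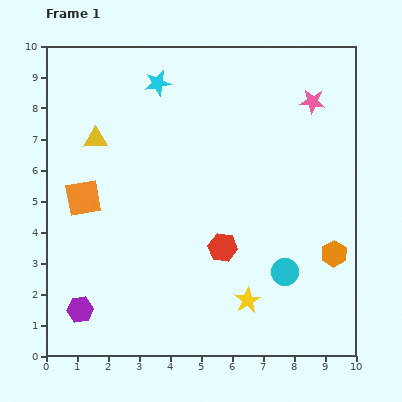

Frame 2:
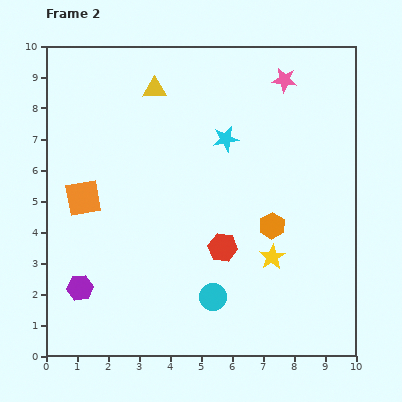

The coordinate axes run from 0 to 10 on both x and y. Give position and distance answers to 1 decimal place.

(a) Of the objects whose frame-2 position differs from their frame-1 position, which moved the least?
the purple hexagon

(moved 0.7)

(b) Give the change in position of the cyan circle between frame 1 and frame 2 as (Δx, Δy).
(-2.3, -0.8)

The cyan circle was at (7.7, 2.7) in frame 1 and (5.4, 1.9) in frame 2.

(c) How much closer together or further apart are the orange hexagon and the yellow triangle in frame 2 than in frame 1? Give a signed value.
-2.7

Distance in frame 1: 8.5. Distance in frame 2: 5.8.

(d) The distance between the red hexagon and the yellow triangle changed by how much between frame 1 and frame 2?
+0.2

Distance in frame 1: 5.4. Distance in frame 2: 5.6.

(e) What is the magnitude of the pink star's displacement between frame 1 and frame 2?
1.1

The pink star moved from (8.6, 8.2) to (7.7, 8.9), a distance of √(0.9² + 0.7²) ≈ 1.1.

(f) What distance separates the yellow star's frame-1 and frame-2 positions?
1.6

The yellow star moved from (6.5, 1.8) to (7.3, 3.2), a distance of √(0.8² + 1.4²) ≈ 1.6.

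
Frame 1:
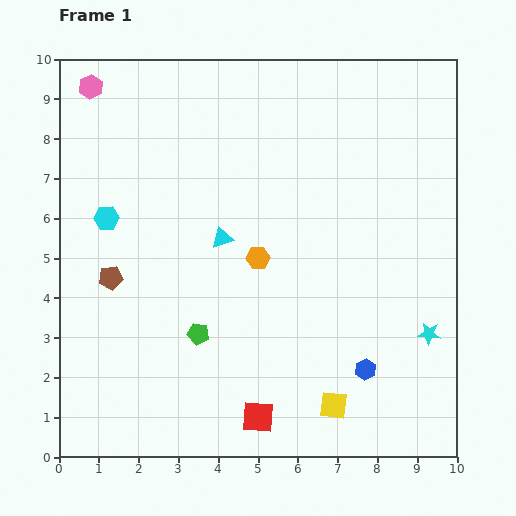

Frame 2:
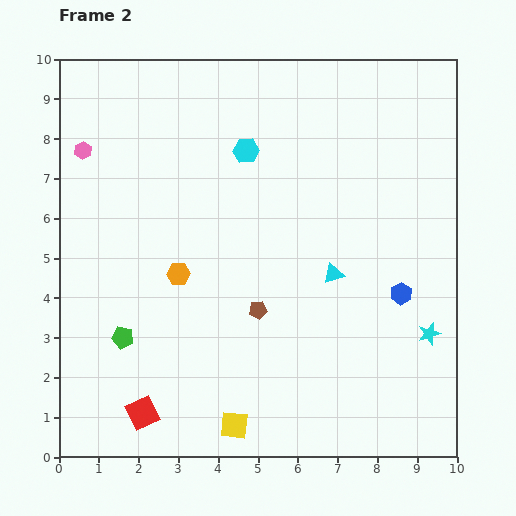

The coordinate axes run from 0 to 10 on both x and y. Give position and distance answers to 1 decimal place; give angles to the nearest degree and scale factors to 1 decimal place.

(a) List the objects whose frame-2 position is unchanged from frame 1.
the cyan star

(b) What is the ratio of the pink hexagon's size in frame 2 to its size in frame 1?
0.7×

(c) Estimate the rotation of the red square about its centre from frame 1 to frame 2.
30° counter-clockwise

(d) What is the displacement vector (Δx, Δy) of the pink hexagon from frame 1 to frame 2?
(-0.2, -1.6)

The pink hexagon was at (0.8, 9.3) in frame 1 and (0.6, 7.7) in frame 2.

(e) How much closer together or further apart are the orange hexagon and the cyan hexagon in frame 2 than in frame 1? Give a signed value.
-0.4

Distance in frame 1: 3.9. Distance in frame 2: 3.5.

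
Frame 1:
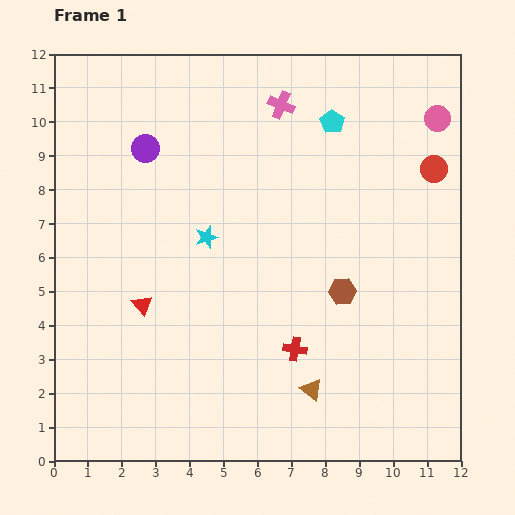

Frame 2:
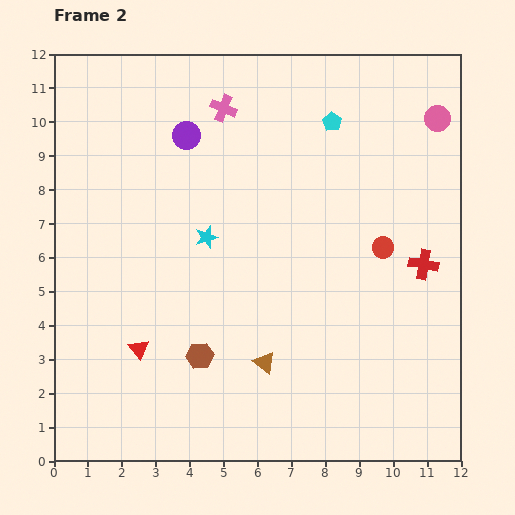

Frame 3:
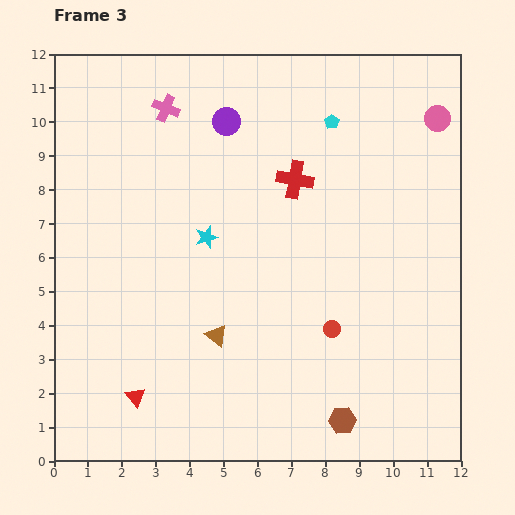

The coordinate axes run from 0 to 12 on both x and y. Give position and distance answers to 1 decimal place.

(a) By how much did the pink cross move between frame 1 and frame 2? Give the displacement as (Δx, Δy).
(-1.7, -0.1)

The pink cross was at (6.7, 10.5) in frame 1 and (5.0, 10.4) in frame 2.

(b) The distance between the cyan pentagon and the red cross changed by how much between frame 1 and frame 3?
-4.8

Distance in frame 1: 6.8. Distance in frame 3: 2.0.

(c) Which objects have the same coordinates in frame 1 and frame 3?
the pink circle, the cyan pentagon, the cyan star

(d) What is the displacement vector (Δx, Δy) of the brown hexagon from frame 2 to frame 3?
(4.2, -1.9)

The brown hexagon was at (4.3, 3.1) in frame 2 and (8.5, 1.2) in frame 3.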